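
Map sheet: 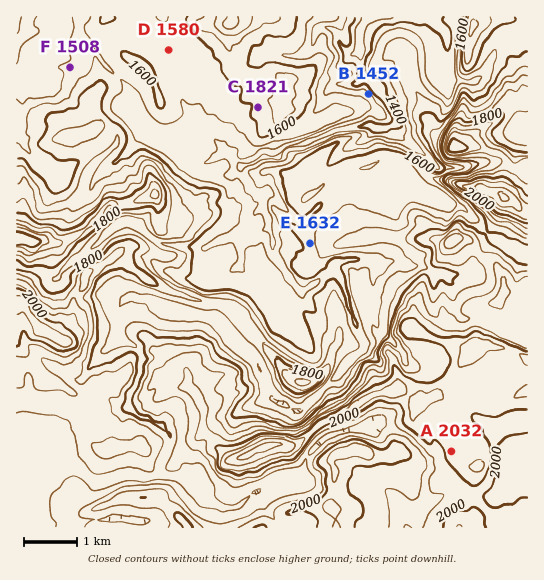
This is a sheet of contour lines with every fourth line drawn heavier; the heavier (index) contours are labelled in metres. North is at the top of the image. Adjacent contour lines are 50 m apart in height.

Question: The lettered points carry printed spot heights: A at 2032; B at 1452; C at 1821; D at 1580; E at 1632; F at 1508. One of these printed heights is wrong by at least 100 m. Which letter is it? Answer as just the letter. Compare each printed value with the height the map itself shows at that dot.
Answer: C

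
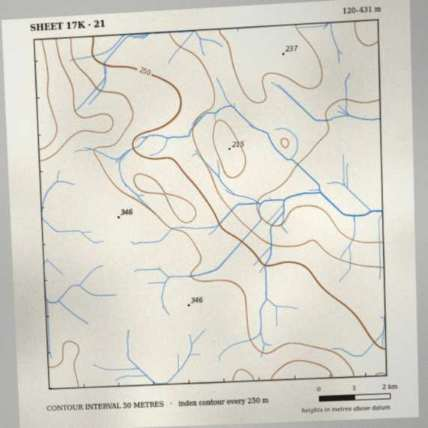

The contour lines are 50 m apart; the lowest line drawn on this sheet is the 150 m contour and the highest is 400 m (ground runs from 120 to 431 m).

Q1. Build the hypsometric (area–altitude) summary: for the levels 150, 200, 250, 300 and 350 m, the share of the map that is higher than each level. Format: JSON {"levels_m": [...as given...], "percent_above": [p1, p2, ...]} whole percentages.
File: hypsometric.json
{"levels_m": [150, 200, 250, 300, 350], "percent_above": [92, 74, 57, 40, 5]}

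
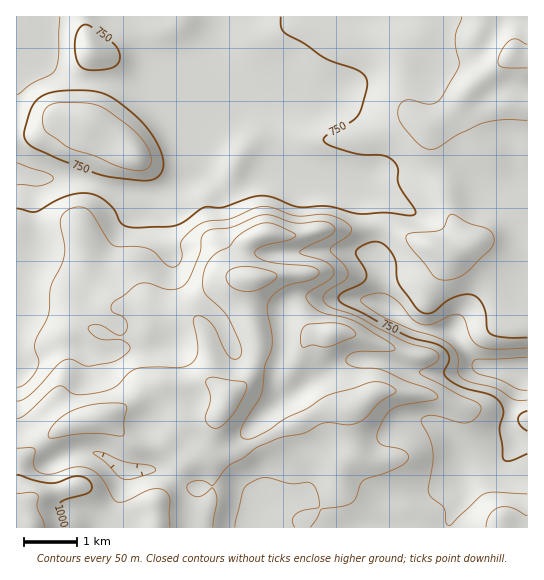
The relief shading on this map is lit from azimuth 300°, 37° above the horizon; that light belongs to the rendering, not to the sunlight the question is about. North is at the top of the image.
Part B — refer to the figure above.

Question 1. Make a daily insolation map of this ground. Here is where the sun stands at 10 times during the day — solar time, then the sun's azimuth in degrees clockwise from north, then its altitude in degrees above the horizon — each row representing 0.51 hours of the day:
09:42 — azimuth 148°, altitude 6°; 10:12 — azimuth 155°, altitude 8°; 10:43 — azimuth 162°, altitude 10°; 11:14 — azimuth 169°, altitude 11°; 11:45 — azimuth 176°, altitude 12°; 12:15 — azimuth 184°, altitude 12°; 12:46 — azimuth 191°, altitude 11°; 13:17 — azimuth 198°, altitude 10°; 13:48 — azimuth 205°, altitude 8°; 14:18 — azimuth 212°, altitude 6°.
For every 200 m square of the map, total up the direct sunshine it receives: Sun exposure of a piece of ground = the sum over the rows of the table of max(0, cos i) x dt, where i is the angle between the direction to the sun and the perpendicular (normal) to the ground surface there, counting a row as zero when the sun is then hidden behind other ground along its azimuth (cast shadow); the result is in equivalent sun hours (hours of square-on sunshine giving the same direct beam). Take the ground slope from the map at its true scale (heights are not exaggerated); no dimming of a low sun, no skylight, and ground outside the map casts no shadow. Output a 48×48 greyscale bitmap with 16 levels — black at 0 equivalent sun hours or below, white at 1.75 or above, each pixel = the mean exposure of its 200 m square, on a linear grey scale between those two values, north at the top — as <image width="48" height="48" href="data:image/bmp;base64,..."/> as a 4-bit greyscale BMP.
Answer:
<image width="48" height="48" href="data:image/bmp;base64,Qk32BAAAAAAAAHYAAAAoAAAAMAAAADAAAAABAAQAAAAAAIAEAAATCwAAEwsAABAAAAAAAAAAAAAAABEREQAiIiIAMzMzAERERABVVVUAZmZmAHd3dwCIiIgAmZmZAKqqqgC7u7sAzMzMAN3d3QDu7u4A////AGVWZnd3d3Z3d4h3d3d3iIiIiHd3dmZnd1VWZ4mHeId3d4mHd3d3eJqYd3d3dlREVVaKu8uFRWd2VniHd3d3eJmHd2ZmZlQhESI1iqhTERE1ZneIh4iHiJiIiId2ZVQhARAAEjIjMhFJqpmZiIiIiZmqqpmHZVQzNDEAAAA2d3eau6rMqZmZmZq7u7qHZlVVZkZTEANpzMund4mry6mZmImHZ4h3d3eHZiWamIm8yql2Z4h3m7qpiHdlREVneJmHZjRq3v7bhVVniap1V5u6mYh3ZUVniqmHeFVFiry5ZmZ5mauoVFeZmaq6h2Zoq7qIiUVTM1ZniYiId4q7hTI2iZq7uqq8y6mYZRJFMQATaJmHdmiruFMjZmeL3//9plVUEAEkQgABNomIiHd6qIdUNERXq6l1IAAAACESQyEjRWZmeGM1iJqnVDMiIQAAAAAAEVQyNEQzIhERJEISWImqhTIQABJEMAACRndTNERDIQABJEREeYeZqXVEV6zclTR5q3d2VWd3VENFZmZniYd5rMzdymMiJI3//2Z3iJmId4iIh2eJiHd4rN23MQAABJ3v/2VWeId3eImqh2eJhmZmZVQgAAABR4mZmWZWZmZ3iImYdmiYdmZTEAAAAASsuod4d3dnZmZ3iHdmZomYd3VCAAAAAWvN3KmId3d3ZmZmZmVEWKu6q6h2MAABSLqb3cqHd3dmZnZVVUMiSKq83v///amaqpiazcqHd3dlZnZmZDMjRod3d5vN3bmHh3eKzLmId3dlZ3ZlVUREREMgAAAREjRWd4mru7qYiHdmZ3dkRFVmVDIjEAEAATVneau6iJuph4d3iIdTIjVndlVpzd3cu7uqqrl0RXmYd3d4iHZCIiIiMyETaId53cu7qVIBRURWd2Z3dlRFVDIhAAAAAAAAESJGUxEUZCI1d0REQ0RWZUVVMQAAAAAAAAASIkZ3ZERWdyIhERI0RWd2VCAAAAAAABNEVomHZmd3dzMyEBJWiahlREQxAAAAAkZniZh3d3iHd2ZlVXm9/+t2VVZkIBM0Vmd4iHd3d4iIh4iaze7//+qHdmZ2ZlVmd3iZh4iYeJmYiKvf/9y7uoZmZmZnh3d4iaqqmaqpiZmIiM7ty6qYdERmd2ZWeIiZqqqqqqqZmIh3iJq6mZmXQiRnd3ZVZ3iHd3eJmpmZiId3iFaJmZh0IjVnd3dmZnZVREVniZiIiIiZmlV4d2UyEkZ3d3d3dmZmZVVneHdmeImru0MzMhERJFZ3d3d3d3d3d2Zmd2ZVeZiImFIAAAATRWd3d3d3d3d3d3dmZmZmZ5mGZmQQAiNWd3d3d3d3iIiIiIh3Z3d3ZWmpmnZUV6u6h3d3d3d4iIiImZmYh4d3dUabzHdmed7Kh3d3d3eIiIiJmqmZiId3d2VpqXd3eKl2eIiIh3eIiJmZmZmZh3d3eIdVd3d3dlM0eJqpmHd3iJqZiIiId3d3d4hkRXd3dSJGeIiZmId3d4mIh3d2ZmZ3dmd0M3d3dlVnd3d4iHd3d3d3d3d2Zmd3d2Z2VQ=="/>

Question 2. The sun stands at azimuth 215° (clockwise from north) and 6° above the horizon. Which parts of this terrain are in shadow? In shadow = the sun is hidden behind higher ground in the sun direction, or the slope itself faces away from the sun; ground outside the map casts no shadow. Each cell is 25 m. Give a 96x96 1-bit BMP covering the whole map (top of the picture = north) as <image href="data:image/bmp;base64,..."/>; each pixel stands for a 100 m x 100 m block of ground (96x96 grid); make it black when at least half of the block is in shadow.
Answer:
<image width="96" height="96" href="data:image/bmp;base64,Qk2+BAAAAAAAAD4AAAAoAAAAYAAAAGAAAAABAAEAAAAAAIAEAAATCwAAEwsAAAIAAAAAAAAA////AAAAAAAOAAAAAAAAAAAAAAAfAAAAAAAAAAAAAAAfAAAAAAAAAAAAAAAPAAAAAAAAAAAAAAAHAAAAAAAAAAAAAD8AAAAOAAAAAAAAAH8AAHg+AAAAAAAAAH/+Af3/AAAAAAAAAH//B/3+AAAAAAAAAH////h+AAAAAAAAAB////gYAAAAAAAAAAN///gAAAAAAAAAAAA///AAAAAAAAAAAAAf//AAAAAAAAAAAACP/+AAAAAAAAAAAADB/8AAAAAAAAAgAADAAAAAAAAAAAAAAAAAAAAAAAAAAAAAAAAAAAAAAAAAAAAAAAAAAAAAAAAAAAAAAAAAAAAAAAAAAAAAAAAAAAAAAAAAAAAAAACAP8AAAAAAAAAAAD/AP+AAAAAAAAAAH//AP/AAAAAAAAAA///gP/AAAAAAAAAf///gP/AAAAAAAAf///8AP/AAAcAAAD////8AA/A+A+YAAf////8AAGH/h+AAA/////8AAAP/h+AAAf////8AAAP/g8AAAP/h//8AAAH/AAAAAAAH//4AAAB/AAAAAAD//8AAAAAMAAAAAAP//gAAAAAAAAAAAB///AAAAAAAAAAAAP///AAAAAAAAAEAD///+AAAAAAAAAMA////+AAAAAAAAAOB////+AAAAAAAAAOD///58AAAAAAAAAAD///gIAAAAAAAAAAD///gAAAAAAAAAAAB///AAAAAAAAIAAAAf/+AAAAAAAA8AAAAH/+AAAAAAAB8AAAAA/8AAAAAAAB8AAOAAf8AAAAAAAA8AD////8AAAAAAAAYAP////4AAAAAAAAAAP////wAAAAAAAAAAD///8AAAAAAAAMAAAf//4AAAAAAAD+AAADx/4ABgAAAAP/AAAAAHgAPgAAAAf/cD8B8AAA/g+AAA//+P////wD/D+AAA/j+P////4H+D+AAB/AAP//////4H8AAB/AAH/////+ADwDgP/AAD/////AAAADw//AAA////+AAAABw//AAAf///+AAAAAgf/AAAP///+AAAAAAP8AAAH///+AAAAAAAAAAAB///+AAAAAAAAAAAAf//8AAAAAAAAAAAAD//8AAAAAAAAAwAAAf/AAAAAAAAAD4AAAP8AAAAAAAAAH4AAABwAAAAAAAAAH4AAAAAAAAAAAAAAP8AAAAAAAAAAAAAAf8AAAAAAAAAAAAAA/8AAAAAAAAAAAAAB/8AAAAAAAAAAAAAH/8AAAAAAAAAAAAAf/8AAAAAAAAAAAAB//8AAAAAAAAAAAB///8AAAAAAAAAAAH///4AAAAAAAAAAAH///wAAAAAAAAAAAH///gAAAAAAAAAAAD//+AAAAAAAAAAAAB//4AAAAAAAAAAAAAAAAAAAAAAAAAAAAAAAAAAAAAAAAAAAAAAAAAAAAAAAAAAAAAAAAAAAAAAAAAAAAAAOAAAAAAAAAAAAAAA/AAAAAAAAAAAAAAA/AAAAAAAAAAAAAAB/AAAAAAAAAAAAAAB+AAAAAAAAAAAAAAA+AAAAAAAAAAAAAAAcAAAAAAAAAAAAA="/>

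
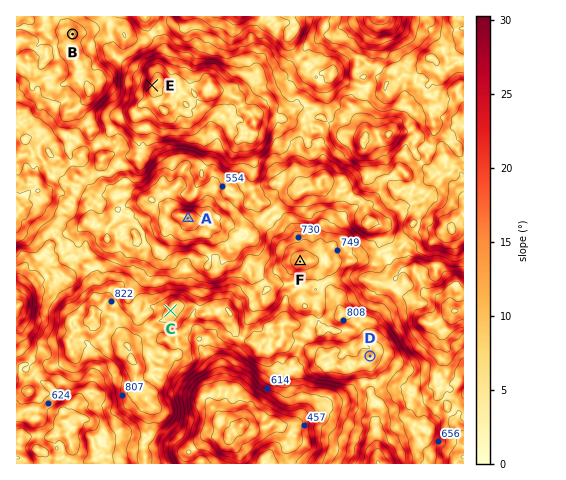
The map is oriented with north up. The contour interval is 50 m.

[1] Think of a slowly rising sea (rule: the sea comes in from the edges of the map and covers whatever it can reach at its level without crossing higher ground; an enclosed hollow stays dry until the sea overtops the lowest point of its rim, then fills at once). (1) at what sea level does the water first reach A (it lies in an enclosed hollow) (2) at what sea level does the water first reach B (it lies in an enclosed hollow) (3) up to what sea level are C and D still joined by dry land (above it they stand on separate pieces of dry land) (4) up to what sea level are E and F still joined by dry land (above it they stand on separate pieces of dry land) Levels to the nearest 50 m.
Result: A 600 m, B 550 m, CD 800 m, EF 650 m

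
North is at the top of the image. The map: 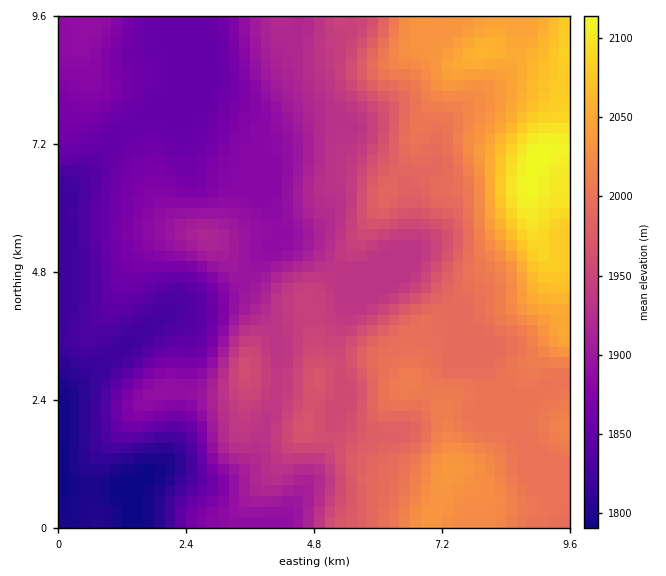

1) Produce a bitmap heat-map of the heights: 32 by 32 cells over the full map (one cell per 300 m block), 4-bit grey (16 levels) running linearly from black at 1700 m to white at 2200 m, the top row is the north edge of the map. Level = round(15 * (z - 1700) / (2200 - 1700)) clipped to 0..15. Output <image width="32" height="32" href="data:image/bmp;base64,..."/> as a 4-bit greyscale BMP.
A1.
<image width="32" height="32" href="data:image/bmp;base64,Qk12AgAAAAAAAHYAAAAoAAAAIAAAACAAAAABAAQAAAAAAAACAAATCwAAEwsAABAAAAAAAAAAAAAAABEREQAiIiIAMzMzAERERABVVVUAZmZmAHd3dwCIiIgAmZmZAKqqqgC7u7sAzMzMAN3d3QDu7u4A////ADMzMzRVZmZmeImZqqqqmZkzMzM0VWZmZniJmaqqqpmZMzMzNEVWZ2Z4iZmqqqqZmTMzMzNFZnd3eImZmqqqmZkzMzMzRWd3d3iJmZqqqZmZM0REREZ3d4iIiIiZqZmZmTNEVVRWd3eIiIiZmZmZmZkzRVVVVnd3eIiImZmZmZmZM0RWZmZ4d3iIiJmZmZmZmTNEVVVWeId4iImZmZmZmZk0RERVVXiHeIiJmZmZmZmaREREREVnd3iIiZmZmZmZqkRERERFZ3d3d3iJmZmZmqtERERERVZ3d3d3iJmZmaqrREREREVWZ3d3d3eImZmru0RFVVRVZmZ3d3d3eJmZq7tERVVVVmZmZ3d3d3iJmqu7REVVZmZmZmZ3d3d3iZq8y0RFVWZmZmZmZ3iHeImqvMtERVVmZmZmZnd4iIiJq8zMREVVVVVmVWZ3eJiJmavMzERFVVVVVVVmd3iZmZmrzMxERVVVVVVVZnd4iZmZq8zMVEVVVVVVVWZ3eImZmqvMzFVVVVVVVVZmd3eJmZqrvMxVVVVVVVVWZnd3iZmaqrvMVVVVVVVVVmZ3eImZmqq7u1VVVVVVVWZnd4iZmqqqq7tVVVVVVVVmZ3eJmaqqqru7ZlVVVVVVZmd3iZqqq7u7u2ZlVVVVVWZ3d4iaqqq7q7tmZVVVVVZnd3d4mqqqqqq7"/>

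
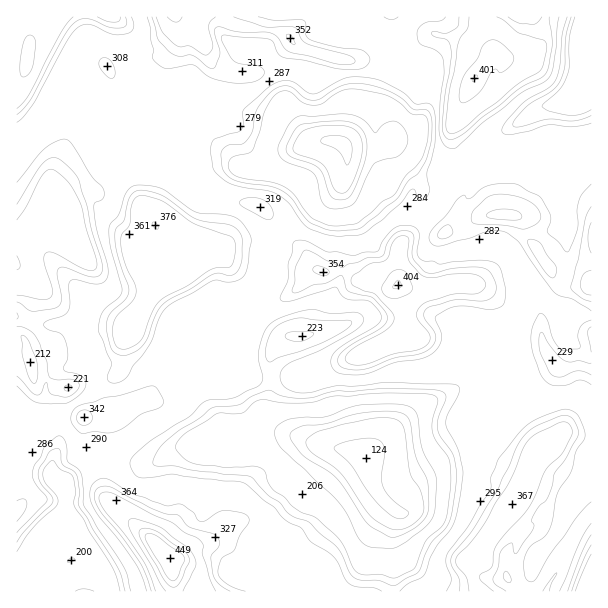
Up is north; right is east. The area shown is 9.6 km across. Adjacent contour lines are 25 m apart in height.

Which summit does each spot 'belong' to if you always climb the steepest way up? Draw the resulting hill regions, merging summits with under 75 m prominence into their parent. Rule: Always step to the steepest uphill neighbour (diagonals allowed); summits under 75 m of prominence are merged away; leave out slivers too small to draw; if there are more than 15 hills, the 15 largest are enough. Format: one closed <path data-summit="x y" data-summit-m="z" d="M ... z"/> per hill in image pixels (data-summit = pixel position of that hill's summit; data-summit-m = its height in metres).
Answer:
<path data-summit="170 558" data-summit-m="449" d="M591 84l-17 23 0 33-3 6-11 7-4 15-26 39-14 9 7 5 3 16 10 11 23 39 0 3-18 21 0 24 3 12 6 9-34 11-15-5-19-18-10 13-2 18-11 11-48 28-45 44-27-10-24-4-16-8-21-4-18 0-20 4-13 9-12 0-5-3-6 0-4 3-15 1-33 18-18-1-24-7-9 0-9 4-30 24-3-2-7-6 0-14 8-19-5-21-1-26 5-6 3-1-9-4-8-6-9-1-4-4-8-41 4-6 8-34 4-9-10-30-4-17-9-2-1 356 376 1 2-31-3-9 0-15 3-15 4-9-8-5-17-19-6-13 0-15 43 5 22-10 18-16 18-8 30-6 16-15 6-9 3-7 0-18 5-5 24-11 11 7 18-2 11 3z"/><path data-summit="398 285" data-summit-m="404" d="M392 140l-11 8-34 0 1 16-6 19-9 9-21 7-28 20-13 17 0 45-14 17-9 2-8-4-13 2-9-3-11 0-25 12-8 8-5 9 1 4 33 4 3 7 0 11-8 22 6 11 4 19 12 23 0 9-11 8 6 3 12 0 18-11 15-2 18 0 21 4 16 8 24 4 27 10 45-44 48-28 11-11 2-18 10-13 19 18 15 5 34-11-8-14-1-31 13-15 5-9-23-39-10-11-3-16-8-5-32 0-21 16-15 0 5-17-9-9-19-9-4-17-24-30z"/><path data-summit="155 225" data-summit-m="376" d="M338 140l-15 0-24 8-21 21-38-1-12-14-19-9-17 6-30-1-15 12-7 0-8-5-9 11-15 8-13 14-14-3-12 6-15 14-2 3 2 4-6 0-20 17-2 12 12 33 2 11-4 6-5 25-7 15 0 6 2 5 6 30 4 4 9 1 8 6 9 4-3 1-5 6 1 26 5 21-8 19 0 14 7 6 3 2 30-24 9-4 9 0 24 7 18 1 28-16 33-8 7-6-2-14-10-18-4-19-6-11 8-22 0-11-3-7-27-2-6-2-1-4 5-9 8-8 25-12 11 0 9 3 13-2 14 4 12-12 5-7 0-45 17-20 24-17 21-7 11-15 4-27-2-4z"/><path data-summit="174 17" data-summit-m="383" d="M386 16l-338 0-17 22-6 33-9 4 0 57 10 12 15 10 8 11 4 45 9-11 15-11 10-1 8 3 13-14 15-8 9-11 8 5 7 0 15-12 30 1 15-6 21 9-12-13-6-12 0-9 2-6 10-10 11 0 13 8 32 9 31 21 29-2 4 2 5 6 34 0 11-8 0-3-13-15-3-8 8-30 10-16 0-6-14-26 0-6z"/><path data-summit="474 78" data-summit-m="401" d="M591 16l-205 1-6 13 0 6 14 26 0 6-10 16-8 30 3 8 13 15 0 7 4 6 24 30 5 18 22 12 6 8 6-6 9 0 8 4 42 0 12-9 26-39 4-15 7-3 7-10 0-33 18-24z"/><path data-summit="512 504" data-summit-m="367" d="M552 361l-24 11-5 5 0 18-3 7-6 9-16 15-30 6-18 8-18 16-22 10-43-5 0 15 6 13 17 19 8 5-4 9-3 15 0 15 3 9-1 31 199-1 0-220-11-5-18 2z"/>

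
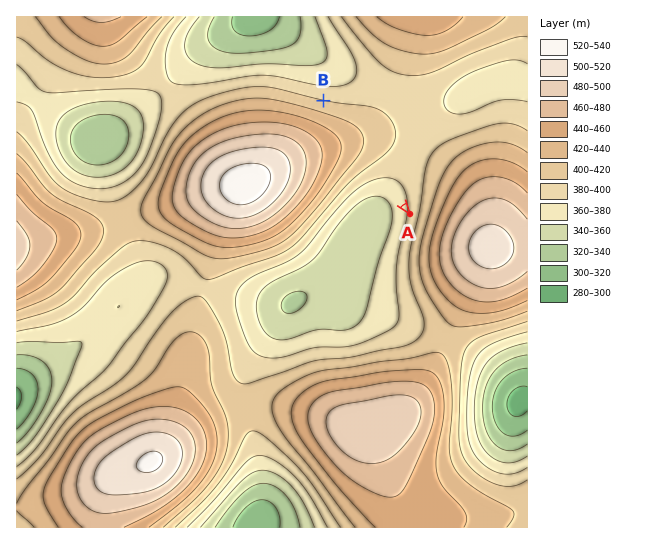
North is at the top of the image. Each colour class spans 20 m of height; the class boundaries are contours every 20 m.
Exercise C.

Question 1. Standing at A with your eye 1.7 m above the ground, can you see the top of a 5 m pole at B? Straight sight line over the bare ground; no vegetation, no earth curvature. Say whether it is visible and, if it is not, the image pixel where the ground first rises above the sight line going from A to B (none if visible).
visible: false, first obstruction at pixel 375 168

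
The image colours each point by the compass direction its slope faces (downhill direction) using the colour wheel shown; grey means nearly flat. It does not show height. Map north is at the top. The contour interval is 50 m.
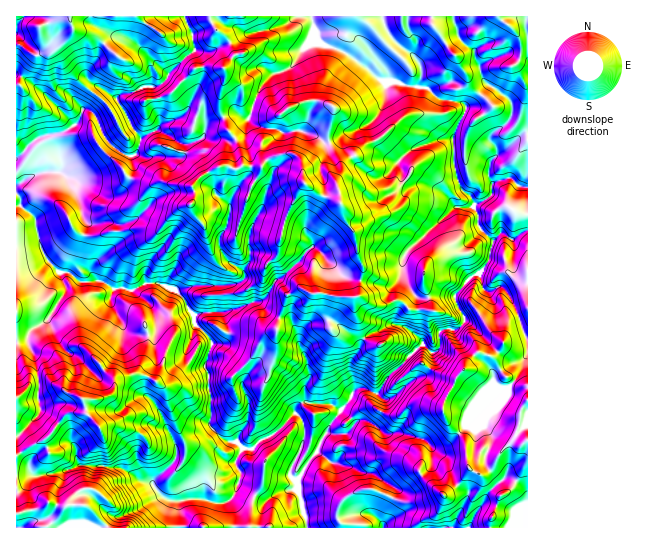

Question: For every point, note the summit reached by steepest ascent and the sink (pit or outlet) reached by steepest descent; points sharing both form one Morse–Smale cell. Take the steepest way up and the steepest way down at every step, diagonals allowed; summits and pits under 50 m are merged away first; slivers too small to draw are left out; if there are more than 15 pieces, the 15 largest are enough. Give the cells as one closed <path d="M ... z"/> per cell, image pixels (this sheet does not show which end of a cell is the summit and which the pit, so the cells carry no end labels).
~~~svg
<path d="M17 75l-1 130 5 0 14 13 5 27 7 14 11 13 9 0 16 11 19-2 12 8 11-1 4 3 4 0 14-8 10 0 17 6 11 12 3 8 5 5 2 11 12 9 5 8-7 21 6 31-2 31 12 12 6 4 11 2 5 6-7 10 0 7 4 5 0 8-5 15-6 7 6 10 0 16 108 1 1-3-7-7 0-7 4-9 6-6 15-7 12 0 17 8 2-10-18-12-44-12-14-12 9-18 21 0 6-7 0-4-12-12 14-20-6-24 10-15-2-10-18-16-10-5-20 4-6 6-4 11-2-8-7-13-16-4-17-14 8-3 8-16 24-19 16-17 5 2 19 22 9 6 40 10 9-3 6-9 2-16 5-9 46-42 15 0 6-3-3-7-11-9-8-27 0-27 11-20 1-9-3-3-20-3-15-12-18-1-19-6-5 5 0 13-9 19-7 6-16 8-6 0-17 11-5 0-7-6-17-6-18 2-5-4-15-1-10-4-14-9-9 0-21 8-4 4-1 8-5 5-17 4-25-14 3-4 0-7-5-10-4-22-8 0-12 6-10 2-4 4-6-3-17 16-11-3-4 12-5 4-31-33-17-13z"/><path d="M21 205l-5 1 0 135 6 0 5-2 8 18 4 21 1 35-24 24 0 38 23 1 28-5 11-6 24 0 23 4 14 11 14 4 12 15 6 2 11 0 7-2 12 0 12 4 16-2 4-4 7-18 0-8-4-5 0-7 7-10-5-6-11-2-6-4-12-12 2-31-6-31 7-21-6-9-11-8-2-11-5-5-3-8-8-10-20-8-10 0-14 8-8-3-11 1-12-8-19 2-16-11-9 0-11-13-6-10-6-31z"/><path d="M527 16l-214 0-1 5 6 22 28 10 23 16 9 10 8 4 9-2 14 6 18 1 15 12 20 3 3 3-1 9-11 20 0 27 8 27 11 9 2 6 3 0 15-10 0-12-4-8 3-12 7-9 8-4 16-14 6-2z"/><path d="M479 275l-9 2-15 18 1 8 8 14 0 5-10 9-11-2-3 2 0 16-8 6 1 8-5 10-19 12-19 16-7 0-18-11-10 1-14 21 12 12 0 4-6 7-21 0-9 17 4 5 10 8 20 4 10 5 12 1 21 15 11 1 26-23 0-19 11 1 5-3 20-21 4-1 32-32 8-5 10-16 7-16 0-16-4-4-8-25-11-19-7-3-8 5-4-1-3-4z"/><path d="M311 16l-125 0 1 7 5 10 3 17-26 23-6 10-11 4 3 22 5 10 0 7-3 4 25 14 7 0 14-7 4-12 4-4 19-6 9 0 10 4 7-22 7-12 11-12 16-5 10-15 9-9 8-2z"/><path d="M185 16l-114 0 0 7 2 7-20 18-14 7-5 0-13-10-5 1 0 28 10 5 17 13 31 33 5-4 4-12 11 3 17-16 6 3 4-4 10-2 12-6 12 0 8-4 6-10 26-23-3-17z"/><path d="M319 43l-10 1-9 9-10 15-16 5-11 12-15 34 5 5 10 4 15 1 5 4 18-2 9 2 15 10 5 0 17-11 6 0 16-8 7-6 9-19 2-16-41-30z"/><path d="M102 465l-24 0-21 8-18 3-22 0-1 51 163 0 0-26-14-2-12-15-14-4-17-12z"/><path d="M314 247l-4 1-13 16-24 19-10 17-6 2 17 14 16 4 7 13 2 8 4-11 6-6 20-4 24 16 6 7 0 6 4-8 6-6 25-11 3-10 18-16-11-20-2-9-3 12-8 6-41-8-9-4z"/><path d="M527 355l-6 15-14 19-4 2-32 32-4 1-20 21-15 4 17 20 6 13 13 12-14 34 15 0 19-35 18-16 16 8 6 8z"/><path d="M473 207l-19 1-49 46-2 5 0 15 5 12 9 11 9 2 7-3 21 0 16-19 8-2 6-6 5-10 4-18-13-12-3-6 2-6z"/><path d="M454 296l-21 0-7 3-11-3-18 18-2 9 18 9 8 7 2 6-36 33-10 15 4 4 9 2 19-16 16-8 7-10 0-12 8-6 0-16 3-2 11 2 7-5 3-9z"/><path d="M395 324l-26 11-6 6-14 25 6 23 10-1 12 5 10-15 36-33-2-6-8-7z"/><path d="M527 231l-13 8-13-6-8 8-4 18-10 15 4 13 3 4 4 1 8-5 7 3 11 19 8 25 3 3z"/><path d="M433 449l-2 17-26 23-11-1-2 9 5 3 13 3 15-3 17-7 2 6-5 12-5 5-12 4-5 7 36 1 14-27 1-7-13-12-6-13z"/>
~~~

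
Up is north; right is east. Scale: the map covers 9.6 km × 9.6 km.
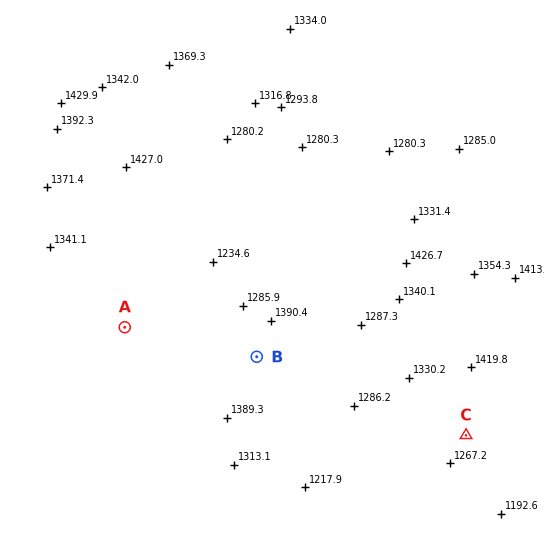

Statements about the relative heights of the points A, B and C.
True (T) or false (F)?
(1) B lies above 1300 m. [T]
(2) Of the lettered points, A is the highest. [F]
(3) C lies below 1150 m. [F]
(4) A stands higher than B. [F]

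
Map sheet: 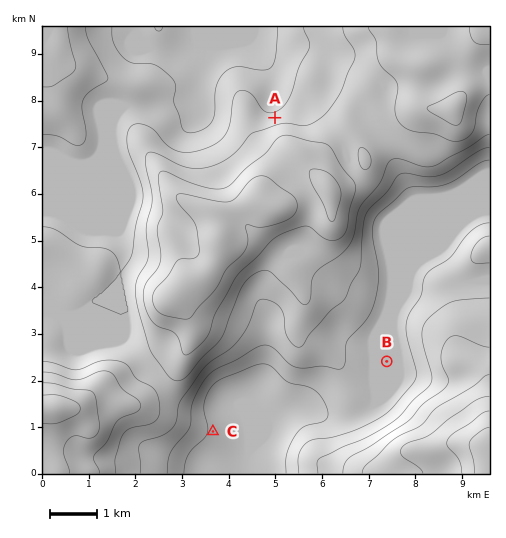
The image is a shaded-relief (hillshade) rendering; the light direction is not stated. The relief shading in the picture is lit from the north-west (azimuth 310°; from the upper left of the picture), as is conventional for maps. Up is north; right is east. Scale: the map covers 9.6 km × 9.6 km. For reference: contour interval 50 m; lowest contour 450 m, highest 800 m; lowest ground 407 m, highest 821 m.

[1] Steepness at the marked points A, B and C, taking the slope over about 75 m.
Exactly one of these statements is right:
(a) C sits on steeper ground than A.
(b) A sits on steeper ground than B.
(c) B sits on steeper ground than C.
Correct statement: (b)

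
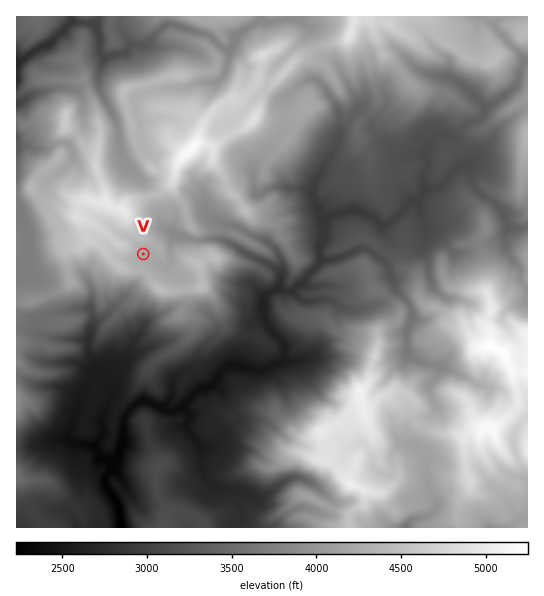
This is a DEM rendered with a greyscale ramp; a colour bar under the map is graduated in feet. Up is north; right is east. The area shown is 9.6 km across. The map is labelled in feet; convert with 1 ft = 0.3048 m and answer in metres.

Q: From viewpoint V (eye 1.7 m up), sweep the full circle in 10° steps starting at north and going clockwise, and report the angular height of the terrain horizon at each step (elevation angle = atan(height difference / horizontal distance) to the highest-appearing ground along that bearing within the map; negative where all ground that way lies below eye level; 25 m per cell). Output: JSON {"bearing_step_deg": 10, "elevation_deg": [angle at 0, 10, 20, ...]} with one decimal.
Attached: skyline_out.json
{"bearing_step_deg": 10, "elevation_deg": [10.7, 8.2, 7.7, 5.1, 3.3, 1.5, 1.4, 1.8, 1.4, 2.4, 3.9, 2.4, 3.0, 2.4, 2.3, 4.2, 4.7, 3.5, 3.9, 4.0, 4.3, 5.2, 6.8, 8.5, 9.2, 8.4, 7.8, 9.2, 12.5, 15.4, 15.2, 11.8, 10.0, 13.4, 14.6, 11.8]}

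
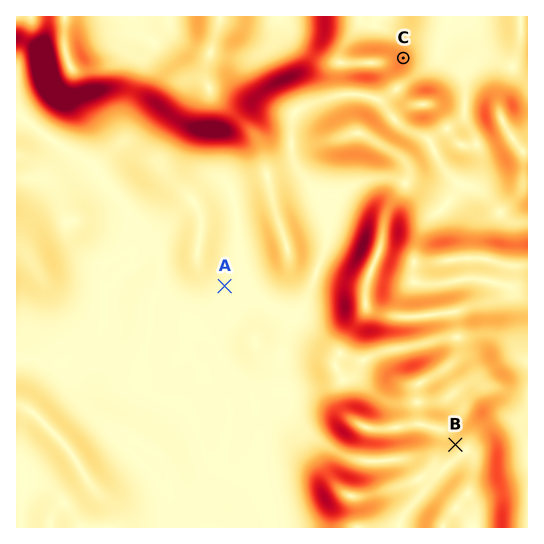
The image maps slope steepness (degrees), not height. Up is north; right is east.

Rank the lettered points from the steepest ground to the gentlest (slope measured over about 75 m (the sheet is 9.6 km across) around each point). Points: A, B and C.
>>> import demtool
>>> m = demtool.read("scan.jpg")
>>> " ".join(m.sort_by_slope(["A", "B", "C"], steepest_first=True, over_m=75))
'C B A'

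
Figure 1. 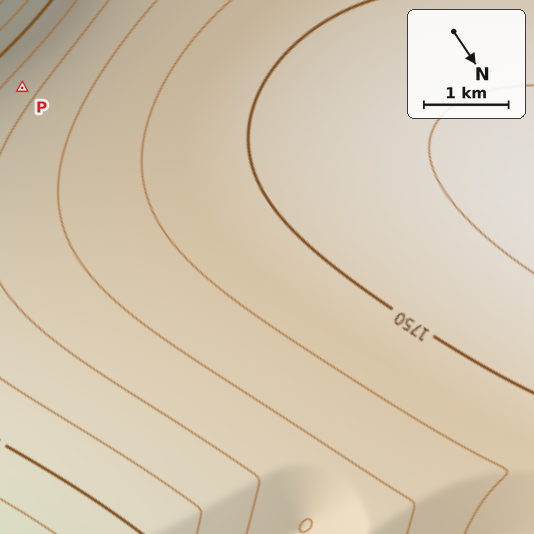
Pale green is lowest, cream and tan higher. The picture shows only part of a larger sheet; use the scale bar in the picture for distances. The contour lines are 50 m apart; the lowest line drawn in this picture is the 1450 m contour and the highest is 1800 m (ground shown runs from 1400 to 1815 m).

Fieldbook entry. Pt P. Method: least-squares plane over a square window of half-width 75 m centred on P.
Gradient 8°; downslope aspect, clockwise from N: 164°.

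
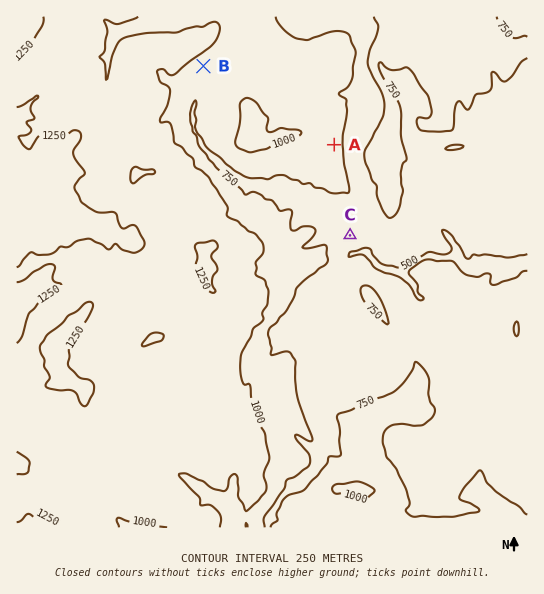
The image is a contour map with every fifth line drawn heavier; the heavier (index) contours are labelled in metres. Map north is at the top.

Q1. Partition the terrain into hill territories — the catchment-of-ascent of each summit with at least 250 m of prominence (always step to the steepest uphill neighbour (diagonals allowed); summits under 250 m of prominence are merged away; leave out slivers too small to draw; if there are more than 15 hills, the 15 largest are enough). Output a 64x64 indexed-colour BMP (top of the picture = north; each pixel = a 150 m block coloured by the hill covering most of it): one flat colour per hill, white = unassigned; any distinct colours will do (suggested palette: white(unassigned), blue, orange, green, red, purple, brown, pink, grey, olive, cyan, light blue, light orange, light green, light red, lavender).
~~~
<image width="64" height="64" href="data:image/bmp;base64,Qk12CAAAAAAAAHYAAAAoAAAAQAAAAEAAAAABAAQAAAAAAAAIAAATCwAAEwsAABAAAAAAAAAA////ALR3HwAOf/8ALKAsACgn1gC9Z5QAS1aMAMJ34wB/f38AIr28AM++FwDox64AeLv/AIrfmACWmP8A1bDFABEREREREREREREREREREREiIiIiIiIiIiIiIiIiIiIiERERERERERERERERERERESIiIiIiIiIiIiIiIiIiIiIRERERERERERERERERERERIiIiIiIiIiIiIiIiIiIiIhERERERERERERERERERERESIiIiIiIiIiIiIiIiIiIiEREREREREREREREREREREREiIiIiIiIiIiIiIiIiIiIRERERERERERERERERERERERIiIiIiIiIiIiIiIiIiIhERERERERERERERERERERERESIiIiIiIiIiIiIiIiIREREREREREREREREREREREREREiIiIiIiIiIiIiIiIRERERERERERERERERERERERERERIiIiIiIiIiIiIiIREREREREREREREREREREREREREREiIiIiIiIiIiIiIhERERERERERERERERERERERERERESIiIiIiIiIiIiIiERERERERERERERERERERERERERERIiIiIiIiIiIiIiIREREREREREREREREREREREREREREiIiIiIiIiIiIiIiEREREREREREREREREREREREREREiIiIiIiIiIiIiIhERERERERERERERERERERERERERESIiIiIiIiIiIiIRERERERERERERERERERERERERERERIiIiIiIiIiIiIhERERERERERERERERERERERERERERIiIiIiIiIiIiIiEREREREREREREREREREREREREREREiIiIiIiIiIiIiIRERERERERERERERERERERERERERERIiIiIiIiIiIiIhEREREREREREREREREREREREREREREiIiIiIiIiIiIhERERERERERERERERERERERERERERERIiIiIiIiIiIiEREREREREREREREREREREREREREREREiIiIiIiIiIiERERERERERERERERERERERERERERERERIiIRERIiIiEREREREREREREREREREREREREREREREREiIRERESIiIRERERERERERERERERERERERERERERERESIhEREREiIRERERERERERERERERERERERERERERERESIiERERERIhERERERERERERERERERERERERERERERERIiERERERESERERERERERERERERERERERERERERERERESIREREREREREREREREREREREREREREREREREREREREREREREREREREREREREREREREREREREREREREREREREREREREREREREREREREREREREREREREREREREREREREREREREREREREREREREREREREREREREREREREREREREREREREREREREREREREREREREREREREREREREREREREREREREREREREREREREREREREREREREREREREREREREREREREREREREREREREREREREREREREREREREREREREREREREREREREREREREREREREREREREREREREREREREREREREREREREREREREREREREREREREREREREREREREREREREREREREREREREREREREREREREREREREREREREREREREREzMRERERERERERERERERERERERERERERERERERERERETMxERERERERERERERERERERERERERERERERERERERERMzERERERERERERERERERERERERERERERERERERERETMzMRERERERERERERERERERERERERERERERERERETMzMzMxERERERERERERERERERERERERERERERERERMzMzMzMzEREREREREREREREREREREREREREREREREzMzMzMzMzMREREREREREREREREREREREREREREREREzMzMzMzMzMxERERERERERERERERERERERERERERERMzMzMzMzMzMxERERERERERERERERERERERERERERERMzMzMzMzMzMzEREREREREREREREREREREREREREREREzMzMzMzMzMzMREREREREREREREREREREREREREREREzMzMzMzMzMzMxEREREREREREREREREREREREREREREzMzMzMzMzMzMzERERERERERERERERERERERERERERETMzMzMzMzMzMzMRERERERERERERERERERERERERERERMzMzMzMzMzMzMzEREREREREREREREREREREREREREREzMzMzMzMzMzMzMRERERERERERERERERERERERERERERMzMzMzMzMzMzMxEREREREREREREREREREREREREREREzMzMzMzMzMzMzERERERERERERERERERERERERERERERMzMzMzMzMzMzMRERERERERERERERERERERERERERERETMzMzMzMzMzMxEREREREREREREREREREREREREREREREzMzMzMzMzMzERERERERERERERERERERERERERERERERMzMzMzMzMzMRERERERERERERERERERERERERERERERETMzMzMzMzMxERERERERERERERERERERERERERERERERMzMzMzMzMzEREREREREREREREREREREREREREREREREzMzMzMzMzMRERERERERERERERERERERERERERERERETMzMzMzMzMxERERERERERERERERERERERERERERERERMzMzMzMzMzERERERERERERER"/>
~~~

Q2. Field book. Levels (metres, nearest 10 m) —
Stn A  890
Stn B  880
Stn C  560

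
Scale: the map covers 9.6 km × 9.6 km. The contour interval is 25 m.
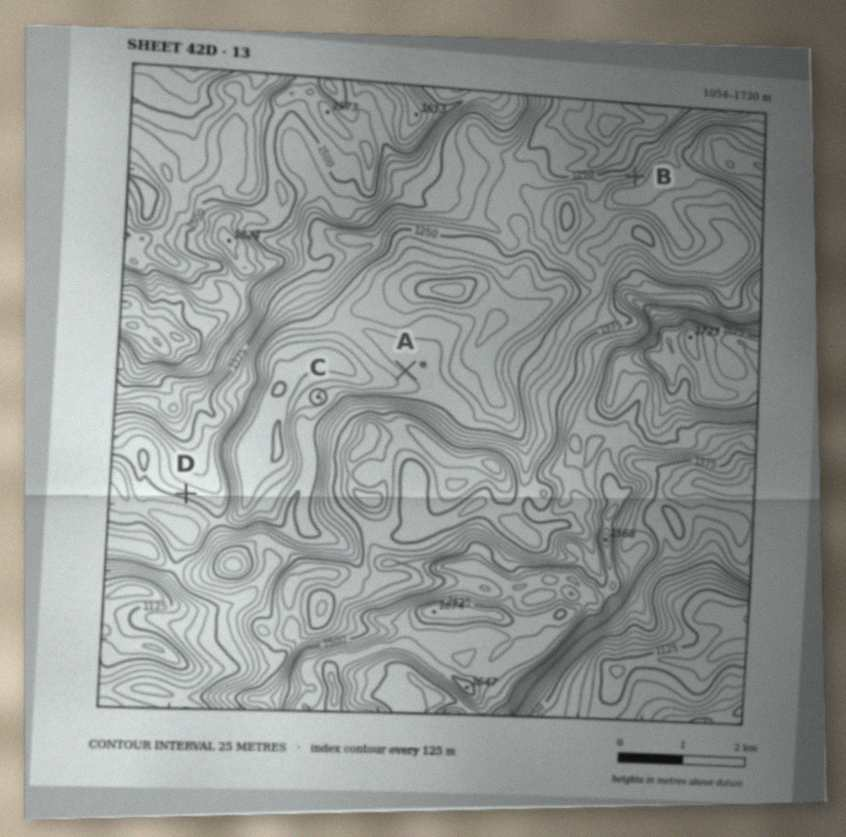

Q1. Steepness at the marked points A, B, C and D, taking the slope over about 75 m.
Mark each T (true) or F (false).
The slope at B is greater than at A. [T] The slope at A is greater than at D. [F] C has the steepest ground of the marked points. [F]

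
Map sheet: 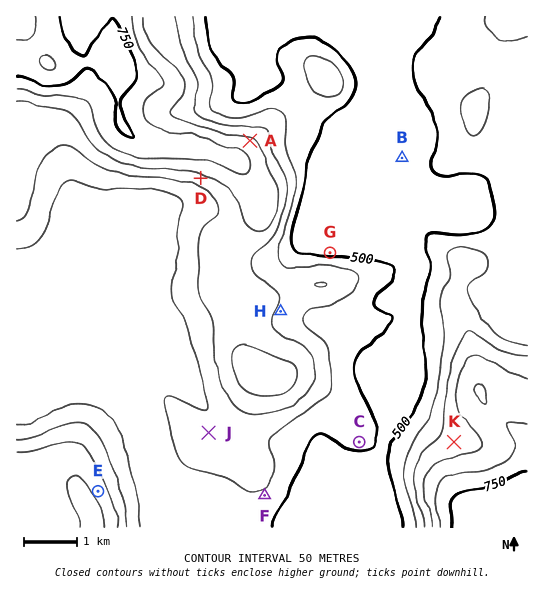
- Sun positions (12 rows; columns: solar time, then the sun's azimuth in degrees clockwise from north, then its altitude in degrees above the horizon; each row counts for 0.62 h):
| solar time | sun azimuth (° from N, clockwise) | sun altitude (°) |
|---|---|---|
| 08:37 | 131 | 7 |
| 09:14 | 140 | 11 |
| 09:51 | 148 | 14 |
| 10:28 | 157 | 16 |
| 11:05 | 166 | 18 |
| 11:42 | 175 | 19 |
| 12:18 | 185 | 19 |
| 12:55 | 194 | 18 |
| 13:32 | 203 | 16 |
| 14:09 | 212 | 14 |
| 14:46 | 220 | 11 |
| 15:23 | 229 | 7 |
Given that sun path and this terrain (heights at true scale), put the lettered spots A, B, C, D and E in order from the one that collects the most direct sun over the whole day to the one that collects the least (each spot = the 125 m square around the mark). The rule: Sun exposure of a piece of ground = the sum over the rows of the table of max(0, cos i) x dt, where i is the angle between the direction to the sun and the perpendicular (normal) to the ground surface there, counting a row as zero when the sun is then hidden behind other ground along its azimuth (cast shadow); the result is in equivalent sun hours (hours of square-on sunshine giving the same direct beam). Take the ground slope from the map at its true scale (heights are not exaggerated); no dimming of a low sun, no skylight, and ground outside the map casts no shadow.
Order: D > C > B > E > A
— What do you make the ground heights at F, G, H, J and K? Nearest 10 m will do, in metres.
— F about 540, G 490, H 590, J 570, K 620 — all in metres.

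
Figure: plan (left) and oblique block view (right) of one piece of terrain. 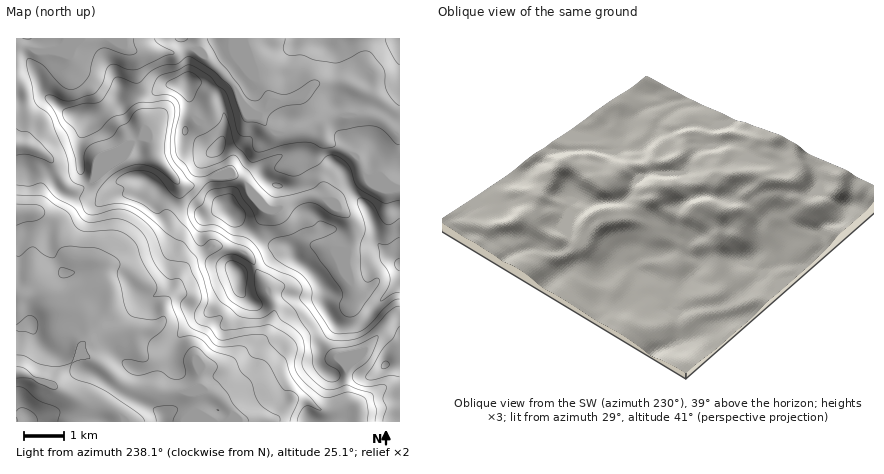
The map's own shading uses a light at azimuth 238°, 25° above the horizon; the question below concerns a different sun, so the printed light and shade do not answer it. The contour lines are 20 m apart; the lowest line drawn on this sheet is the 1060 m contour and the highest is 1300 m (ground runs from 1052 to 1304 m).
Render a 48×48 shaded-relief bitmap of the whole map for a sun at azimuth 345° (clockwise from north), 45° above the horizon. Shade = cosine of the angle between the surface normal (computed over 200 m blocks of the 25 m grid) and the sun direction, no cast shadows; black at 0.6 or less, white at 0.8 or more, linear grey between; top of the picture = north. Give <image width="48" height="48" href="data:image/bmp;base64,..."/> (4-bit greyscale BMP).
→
<image width="48" height="48" href="data:image/bmp;base64,Qk32BAAAAAAAAHYAAAAoAAAAMAAAADAAAAABAAQAAAAAAIAEAAATCwAAEwsAABAAAAAAAAAAAAAAABEREQAiIiIAMzMzAERERABVVVUAZmZmAHd3dwCIiIgAmZmZAKqqqgC7u7sAzMzMAN3d3QDu7u4A////AImZh4iZmYdmeIiIiIiId2Zpu6qZmZmaqZmqmIiZmYdniZiIiIiHd3d3q6mImZmZmZqqqpiIh3Z4mqmZmZmId3d3ipdVZ3eIiKqqqYd3ZniJmZiIiYiIiIiHdmVCNDNYmbqZiHZmZ4h3d3d3iId4iIiHZVRDMzIleLl3Z3d3iIdmZ3d3iIiHd4iHZVVmZndTRXdlVniJmHd4d3eIiIiId3d3d3eJiKunVVZmZnmZiIiZiHd4h3Z3dmd3mYiJiJvLiGZneHiIiJmZiHdndkNGd2Z3mph2Z3m8qWZ4iIiIiZmZmYdlVUI0V3d3eJhkM0abund4iIeIiZmZmql0NFQzNWd2Zol0IhJZuod4iIh4iIiIiaqFM1dUMzVVVndlVkImmpiIiIiIiIdmZ4mHZVh1QzRlZ3ZniZYjaZmYiIiIiIdmZnh4mGZlQ0Vnd2Z4mapiN5mYiIiIiIh3dmiJqoZURWZ3d2eIiJqlI5mIh3iIiIiIh2eZmYdVZ4h4iIiHeIm5QomYd3d4iIiZmGaIiHd3eIiImIiIiIiblXiYh3d3iIiZh2Z3d4d3Z3ZmZniZmId5mHeIiId3eImYdmZnd4iIh2RERXmZiIh3d3d3iIiId4iIdmZneJqruWVVVomYiIiHeHd3eIiId3iId3ZmebzcuHZ3iJmIiIiImnd3d3d3d3eIiHdmZ5updniImZiIiJiJqoeId3ZmZ3d3eHdnZWZVRomqqYd3iJmZqoiIh3ZUVWZmdmdmUzMzV5q7qYh3iZmZqpmZiHZDNFVVVWdmUyNEWKu7qpmZmZiZqpmZh3ZTI0RERWd3d1VneJqrqpmrqYiJqnd3dVZlMiIzVneJqoeImZiJq6qpmIiaqkRVVFeIdDM1d3iry6upqYZWiaqYiJu7vENFVniamHZ3d4q7zM3KmGVEVniHeKy6qlVWeId6uoiHeJqpm83ch2eId2Z3eJqYiHd3mYZYrMqqqql2Voq6d3mqqpd3eJiIiIiImYdnit7d3KdWVDV3eJmZmamHiYiIiJmZiIh3iJvLuoZXdTJGirqIiJq6qpiIibqYd4d2d4iqmYd3mGRHmsy6mZrMuYiIiZmHd3dUVWiJmZmImqhomZvdy6qrmIiIiXd4h3dURFZ4iaqYmrqJqZmru7qZmZmZmHeIhmdlVVVoiKuomauYqpiIiZmZmZqZmIiIdmd3ZURXeJu5iJqYmpiIiIiJmZmZiHh2aKmZhkM0VnmoiJiIiIiZmZiIiIiIiHh2et3LuWVDI0aIiIiYiIiZmZmYiIiIiIiIm83cy5h2UyNneJmYiIiIiJmZmZiIh5iJqqq7u6mZl1Vmd4uoiIh3d4mZmZiIiJiZmZmaq7uqqqqoiJqYiIiHd3iIiIiIiIiZiIiJqru7zN3cu7mIiIiId2Z3d3iIiIiZiIiJm7u8zd3ty6iIiIiHd2ZmZ3iHd4mZiIiJmrqqvLu8uYiIiId3Z3ZmZnd3d4iIiIiJmZmYiId5mHiIiIiId3d3d3d3d3d3iIiJmYiIdmVWd3iIiIiZh3d3d3d3eA=="/>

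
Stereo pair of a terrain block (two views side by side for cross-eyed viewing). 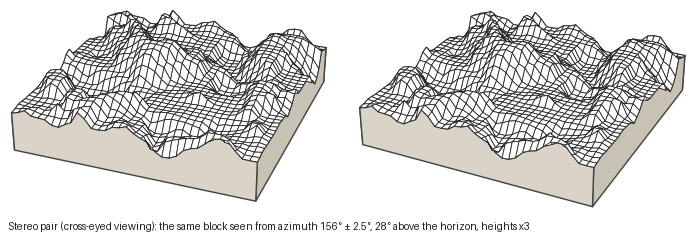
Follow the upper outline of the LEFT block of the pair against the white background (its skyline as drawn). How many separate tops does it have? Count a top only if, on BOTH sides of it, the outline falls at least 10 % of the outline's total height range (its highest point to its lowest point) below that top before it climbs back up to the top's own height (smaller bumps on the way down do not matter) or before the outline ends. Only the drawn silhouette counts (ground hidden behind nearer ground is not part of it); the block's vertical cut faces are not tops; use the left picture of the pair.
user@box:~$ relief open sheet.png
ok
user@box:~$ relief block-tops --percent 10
3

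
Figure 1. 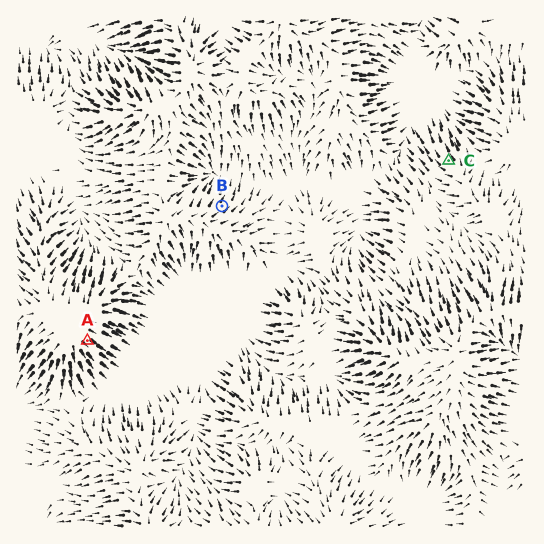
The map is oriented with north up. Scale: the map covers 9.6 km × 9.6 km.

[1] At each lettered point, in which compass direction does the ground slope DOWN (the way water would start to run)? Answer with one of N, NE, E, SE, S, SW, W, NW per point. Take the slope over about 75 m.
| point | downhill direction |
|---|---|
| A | SE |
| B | NE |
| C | NW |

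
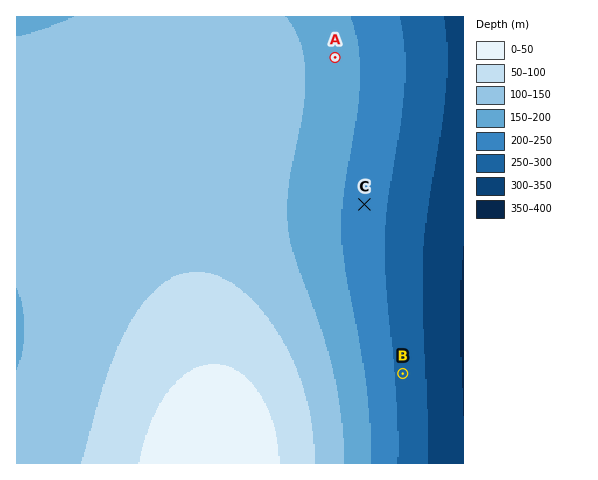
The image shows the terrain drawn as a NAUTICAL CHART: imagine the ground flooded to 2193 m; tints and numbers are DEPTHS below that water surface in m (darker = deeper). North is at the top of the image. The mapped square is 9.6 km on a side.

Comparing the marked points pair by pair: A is higher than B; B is lower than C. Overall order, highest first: A C B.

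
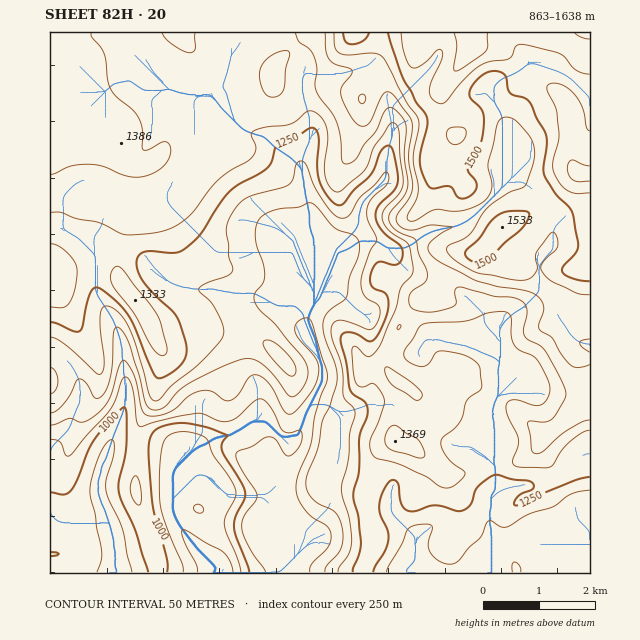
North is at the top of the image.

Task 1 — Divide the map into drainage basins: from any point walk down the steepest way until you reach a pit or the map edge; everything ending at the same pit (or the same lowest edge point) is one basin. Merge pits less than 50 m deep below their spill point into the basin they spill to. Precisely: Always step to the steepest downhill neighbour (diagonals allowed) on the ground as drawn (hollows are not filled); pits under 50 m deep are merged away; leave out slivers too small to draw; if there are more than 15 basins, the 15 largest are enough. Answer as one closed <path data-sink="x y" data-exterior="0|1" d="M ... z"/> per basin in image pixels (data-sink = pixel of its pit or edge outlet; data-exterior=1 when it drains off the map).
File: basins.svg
<path data-sink="218 572" data-exterior="1" d="M590 32l-540 1 0 129 57-13 12-6 8 15 6 6 7 2-6 5-1 4 3 28-10 18-9 24 0 27 4 11 26 34 15 34 0 14-5 17-2 17-10 15-7 17-2 34 0 28 15 45 8 35 204 0 12-30-9-37 0-13 6-14 2-13 5-12 14-12 2-2 7 5 7 0 4-5 6-19 0-18-5-12 5 4 10 0 21-12 16 0 10 2 26 13 27 24 14 13-2 13 13 15 8 3 28-2z"/><path data-sink="116 572" data-exterior="1" d="M119 143l-12 6-36 7-21 8 0 409 108-1-7-34-15-45 0-28 2-34 7-17 10-15 2-17 5-17 0-14-15-34-26-34-4-11 0-27 9-24 10-18-3-28 1-4 6-5-7-2-6-6z"/><path data-sink="590 572" data-exterior="1" d="M466 383l-20 1-17 11-13-1 3 27-6 19-4 5-7 0-7-5-8 6-11 12-4 21-6 14 2 21 7 29-10 21-1 8 226 1 0-108-28 1-8-3-13-15 2-13-35-33-10-7z"/>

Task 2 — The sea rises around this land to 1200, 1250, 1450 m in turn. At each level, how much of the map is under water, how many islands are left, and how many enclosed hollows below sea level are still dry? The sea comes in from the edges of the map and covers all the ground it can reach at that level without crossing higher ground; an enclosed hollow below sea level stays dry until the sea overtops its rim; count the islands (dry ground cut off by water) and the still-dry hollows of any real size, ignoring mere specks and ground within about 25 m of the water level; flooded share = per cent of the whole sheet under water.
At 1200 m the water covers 33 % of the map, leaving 0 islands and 0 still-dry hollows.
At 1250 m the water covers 42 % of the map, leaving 0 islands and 0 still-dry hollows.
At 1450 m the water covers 86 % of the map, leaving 0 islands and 0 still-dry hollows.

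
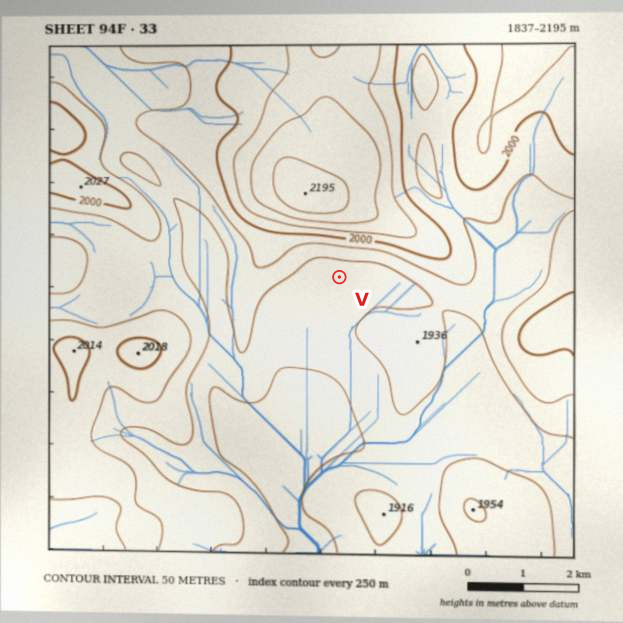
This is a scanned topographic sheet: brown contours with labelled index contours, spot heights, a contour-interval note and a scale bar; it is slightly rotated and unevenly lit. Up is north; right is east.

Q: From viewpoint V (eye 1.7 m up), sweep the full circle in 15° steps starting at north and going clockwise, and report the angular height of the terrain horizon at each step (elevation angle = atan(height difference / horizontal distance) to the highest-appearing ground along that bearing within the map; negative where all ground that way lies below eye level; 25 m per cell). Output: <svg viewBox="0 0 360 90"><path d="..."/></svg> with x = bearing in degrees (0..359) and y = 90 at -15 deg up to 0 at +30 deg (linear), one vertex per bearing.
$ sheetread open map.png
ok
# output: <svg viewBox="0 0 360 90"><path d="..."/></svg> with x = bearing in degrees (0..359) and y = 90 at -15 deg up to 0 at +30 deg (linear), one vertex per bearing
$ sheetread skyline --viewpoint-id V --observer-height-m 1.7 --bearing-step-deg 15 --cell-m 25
<svg viewBox="0 0 360 90"><path d="M0 35l15 1 15 3 15 4 15 4 15 4 15 4 15 0 15 2 15-1 15 1 15 1 15 0 15 1 15 0 15-1 15-1 15 0 15-2 15-2 15-1 15-6 15-7 15-4"/></svg>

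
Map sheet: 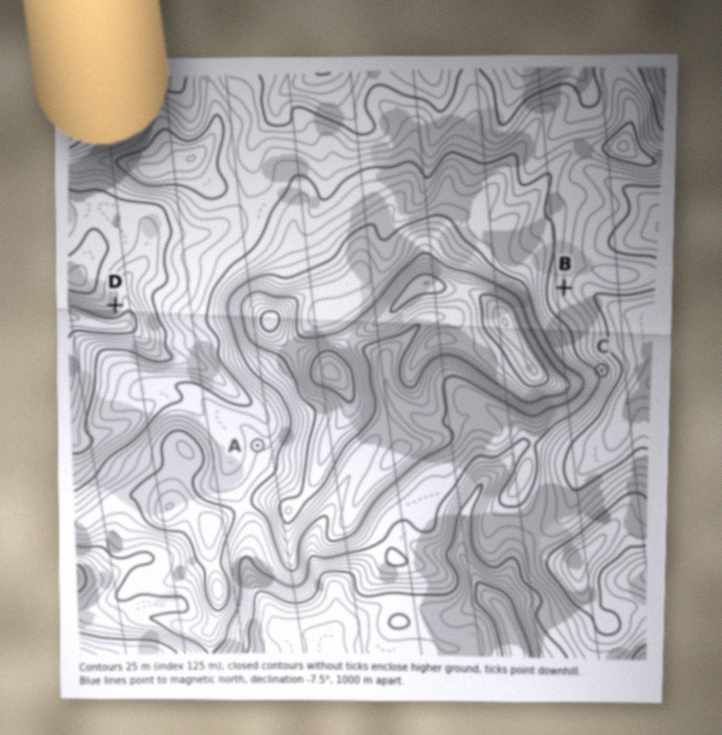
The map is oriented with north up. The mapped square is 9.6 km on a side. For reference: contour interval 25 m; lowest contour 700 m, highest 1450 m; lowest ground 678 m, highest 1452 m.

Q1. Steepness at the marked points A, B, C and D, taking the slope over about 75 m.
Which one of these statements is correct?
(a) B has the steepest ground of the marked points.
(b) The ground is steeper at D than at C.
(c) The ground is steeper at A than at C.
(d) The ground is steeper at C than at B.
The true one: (d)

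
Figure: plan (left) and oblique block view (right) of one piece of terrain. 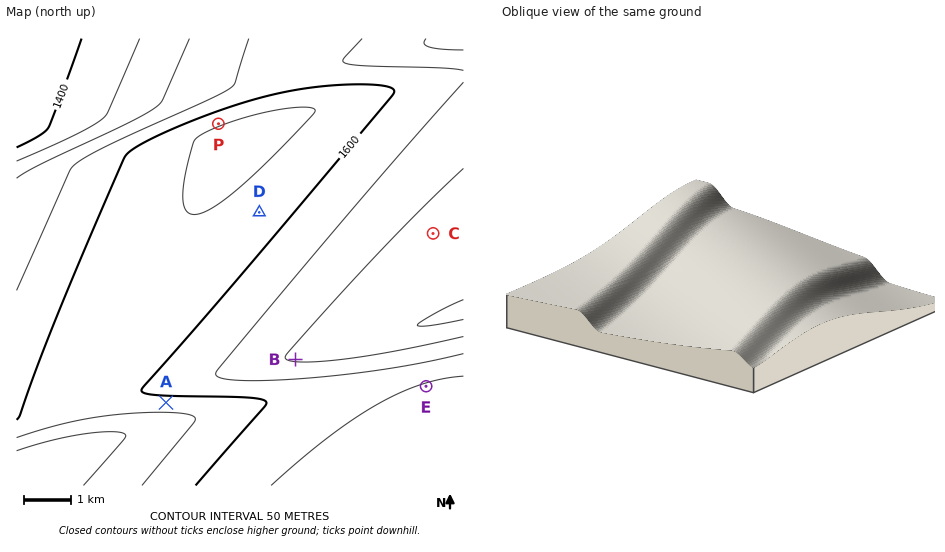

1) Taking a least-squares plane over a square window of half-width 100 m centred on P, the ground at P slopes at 7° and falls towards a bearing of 339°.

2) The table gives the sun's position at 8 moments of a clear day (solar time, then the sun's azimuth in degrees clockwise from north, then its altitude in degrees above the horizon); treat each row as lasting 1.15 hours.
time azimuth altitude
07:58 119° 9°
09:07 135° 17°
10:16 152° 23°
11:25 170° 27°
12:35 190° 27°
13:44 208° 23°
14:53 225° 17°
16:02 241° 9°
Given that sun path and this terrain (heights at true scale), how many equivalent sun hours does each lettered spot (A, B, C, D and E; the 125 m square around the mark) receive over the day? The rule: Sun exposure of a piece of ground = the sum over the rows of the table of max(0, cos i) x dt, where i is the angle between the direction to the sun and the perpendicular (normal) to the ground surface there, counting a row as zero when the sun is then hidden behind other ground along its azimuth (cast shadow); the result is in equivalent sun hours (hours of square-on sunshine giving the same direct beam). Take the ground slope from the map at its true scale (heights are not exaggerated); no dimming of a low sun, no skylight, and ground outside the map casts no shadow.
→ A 2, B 2.6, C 3.1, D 3.2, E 3.1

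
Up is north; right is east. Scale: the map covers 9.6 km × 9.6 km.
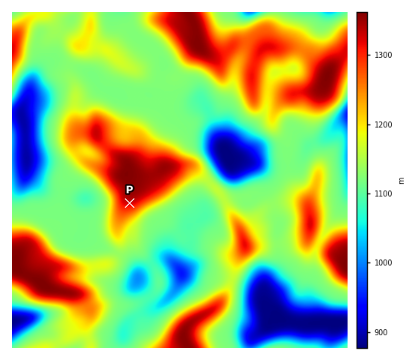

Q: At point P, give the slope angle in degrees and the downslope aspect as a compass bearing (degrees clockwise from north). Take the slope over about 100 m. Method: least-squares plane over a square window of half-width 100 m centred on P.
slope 9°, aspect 175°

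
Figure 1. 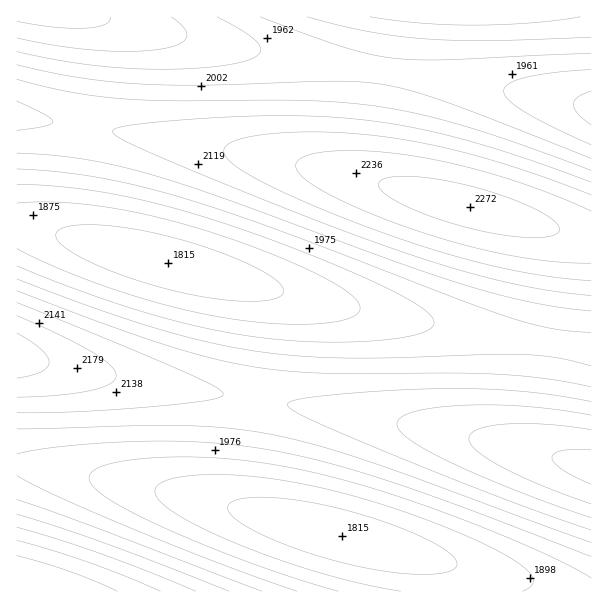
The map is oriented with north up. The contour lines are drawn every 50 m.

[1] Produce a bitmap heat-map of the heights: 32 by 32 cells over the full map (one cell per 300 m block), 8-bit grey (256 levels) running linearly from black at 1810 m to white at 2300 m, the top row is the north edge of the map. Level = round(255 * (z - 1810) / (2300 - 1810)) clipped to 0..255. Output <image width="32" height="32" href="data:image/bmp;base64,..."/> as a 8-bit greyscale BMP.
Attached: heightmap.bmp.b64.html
<image width="32" height="32" href="data:image/bmp;base64,Qk02CAAAAAAAADYEAAAoAAAAIAAAACAAAAABAAgAAAAAAAAEAAATCwAAEwsAAAABAAAAAAAAAAAAAAEBAQACAgIAAwMDAAQEBAAFBQUABgYGAAcHBwAICAgACQkJAAoKCgALCwsADAwMAA0NDQAODg4ADw8PABAQEAAREREAEhISABMTEwAUFBQAFRUVABYWFgAXFxcAGBgYABkZGQAaGhoAGxsbABwcHAAdHR0AHh4eAB8fHwAgICAAISEhACIiIgAjIyMAJCQkACUlJQAmJiYAJycnACgoKAApKSkAKioqACsrKwAsLCwALS0tAC4uLgAvLy8AMDAwADExMQAyMjIAMzMzADQ0NAA1NTUANjY2ADc3NwA4ODgAOTk5ADo6OgA7OzsAPDw8AD09PQA+Pj4APz8/AEBAQABBQUEAQkJCAENDQwBEREQARUVFAEZGRgBHR0cASEhIAElJSQBKSkoAS0tLAExMTABNTU0ATk5OAE9PTwBQUFAAUVFRAFJSUgBTU1MAVFRUAFVVVQBWVlYAV1dXAFhYWABZWVkAWlpaAFtbWwBcXFwAXV1dAF5eXgBfX18AYGBgAGFhYQBiYmIAY2NjAGRkZABlZWUAZmZmAGdnZwBoaGgAaWlpAGpqagBra2sAbGxsAG1tbQBubm4Ab29vAHBwcABxcXEAcnJyAHNzcwB0dHQAdXV1AHZ2dgB3d3cAeHh4AHl5eQB6enoAe3t7AHx8fAB9fX0Afn5+AH9/fwCAgIAAgYGBAIKCggCDg4MAhISEAIWFhQCGhoYAh4eHAIiIiACJiYkAioqKAIuLiwCMjIwAjY2NAI6OjgCPj48AkJCQAJGRkQCSkpIAk5OTAJSUlACVlZUAlpaWAJeXlwCYmJgAmZmZAJqamgCbm5sAnJycAJ2dnQCenp4An5+fAKCgoAChoaEAoqKiAKOjowCkpKQApaWlAKampgCnp6cAqKioAKmpqQCqqqoAq6urAKysrACtra0Arq6uAK+vrwCwsLAAsbGxALKysgCzs7MAtLS0ALW1tQC2trYAt7e3ALi4uAC5ubkAurq6ALu7uwC8vLwAvb29AL6+vgC/v78AwMDAAMHBwQDCwsIAw8PDAMTExADFxcUAxsbGAMfHxwDIyMgAycnJAMrKygDLy8sAzMzMAM3NzQDOzs4Az8/PANDQ0ADR0dEA0tLSANPT0wDU1NQA1dXVANbW1gDX19cA2NjYANnZ2QDa2toA29vbANzc3ADd3d0A3t7eAN/f3wDg4OAA4eHhAOLi4gDj4+MA5OTkAOXl5QDm5uYA5+fnAOjo6ADp6ekA6urqAOvr6wDs7OwA7e3tAO7u7gDv7+8A8PDwAPHx8QDy8vIA8/PzAPT09AD19fUA9vb2APf39wD4+PgA+fn5APr6+gD7+/sA/Pz8AP39/QD+/v4A////APv59O7m3NDEtqiZi3xuYFNHPTMsJiIfHh8hJCkuNTxD7ujf1cq9r6GSgnNkVUc6LyUdFhIPDg8RFhsiKzQ9SFLTyr+zpZeIeWpbTT8yJxwUDQkGBQYJDhUdJjE9SVVib7ClmY1/cWNVSDsvJBoSDAcFBAUJDhUeKDRBTlxqeIaTjIJ3a19TRzwxJx8XEg4LCw0QFR0lMDxIVmVzgpGfrLlwZ15VS0I5MSokHxwaGhseIyoyPEdUYW99jJqotcLN12FaVE1HQTw3MzAvLzAzNz1ETFZhbXmGlKGuusbR2uLoYV1ZVlJPTUtJSUpLTlNYX2dveYOOmaWwu8XO197j5+lwbm1ramhnZmZnaWtucnd9hIyUnKWttr7GzNLX2tvb2omJiYiGhYSEg4OEhYeKjZGWm6GmrLK3vMDExsfHxsO+p6elpKGfnZqYlpWUlJSVl5mbnqGkp6mrra6uraqno53Bv7y4s66ppaCcmJSRj46NjIyNjo+PkJGRkI+Ni4eDfdHMxb63r6efmJGLhYB8eHZ0cnJycnJzc3Nzc3JwbWpm0sm/taqglYuBeHBpY15aV1VUVFRVV1haXF1fYGBgX13DtqqdkIN3a2FXT0hCPjs5ODk7PUBESExRVVlcX2FjZKWXiHpsXlJHPTQtKCQiISIlKC0yOT9HTlVcYmhucnZ5f3BhU0U5LiUdFxMREBEUGR8mLjdBS1VfaXJ6gomOk5dYSjwwJRsTDQkGBggLERggKjRATFhlcX2Ikpujqq+ztjgsIRgQCgYEBAYKEBcgKzdEUV9te4iVoay2vsXKzc/QJBwVDwwKCgwQFh4nMj5LWWd2hZOhrrrFztXb3+Hi4N0gHBkXFxkdIyozPUlWY3GAj52ruMTP2ODm6uzs6+fh2iwrLC0wNTxDTVdib3yJl6SxvsnU3eTq7vDv7enj3NLHRUZITFFXXmdweoWRnKizvsnS2uHm6evq6OTe1szBtadjZWhscXd9hY2Wn6ixusLK0Nba3d7e3NjSysG3q52PgYCBg4aJjpKYnqSqsLa8wcXIysvLycXAubGonZGFd2lblJOTlJWWmZueoqWoq66wsrKysK6qpZ6XjoR5bmJWSj2al5SSkZCPkJCRkpOUlZaWlZORjomEfndvZl1USkA3LpCKhYF+e3l4d3d3d3d4eHh3dnRyb2tmYVtVTkhBOjQueHFrZWFdW1lZWVlaXF1fYGFiYmFgX11aV1NPS0dEQD1YUEpEQT49PT4/QkVJTFBUV1tdYGFiY2JiYV9dW1pYVzUvKiclJSYpLDE3PUNKUVdeY2ltcXR3eHl5eXh3dnV0GBUTExQYHSMqMjtETlhhanN6gYeNkZSWl5eWlZSSkI4="/>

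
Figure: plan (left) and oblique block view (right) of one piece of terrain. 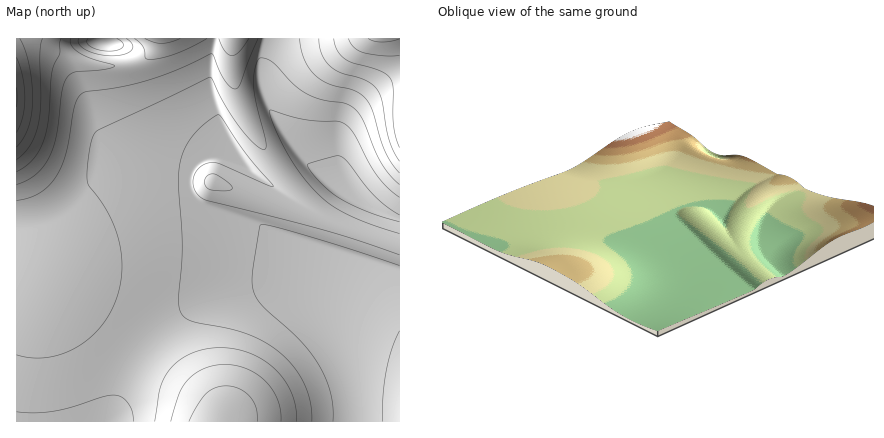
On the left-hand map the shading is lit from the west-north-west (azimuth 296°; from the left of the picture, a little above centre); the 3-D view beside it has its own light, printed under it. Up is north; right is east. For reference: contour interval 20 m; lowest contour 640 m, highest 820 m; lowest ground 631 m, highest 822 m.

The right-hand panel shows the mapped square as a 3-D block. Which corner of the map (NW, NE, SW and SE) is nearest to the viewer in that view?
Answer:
SE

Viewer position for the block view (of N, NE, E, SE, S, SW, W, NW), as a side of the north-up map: SE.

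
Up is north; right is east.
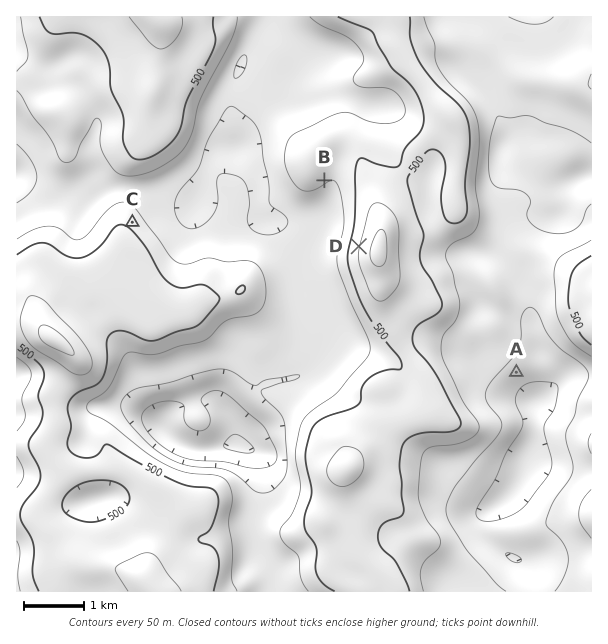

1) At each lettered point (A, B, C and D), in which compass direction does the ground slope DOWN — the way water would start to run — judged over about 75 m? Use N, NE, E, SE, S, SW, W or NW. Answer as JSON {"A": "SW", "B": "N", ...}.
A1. {"A": "SE", "B": "SE", "C": "NE", "D": "W"}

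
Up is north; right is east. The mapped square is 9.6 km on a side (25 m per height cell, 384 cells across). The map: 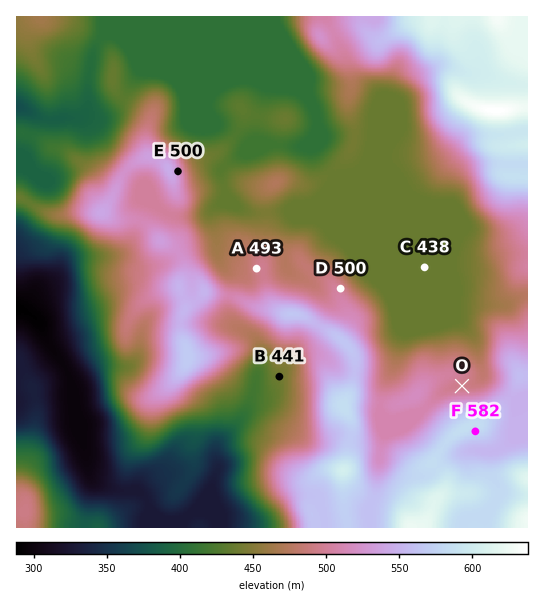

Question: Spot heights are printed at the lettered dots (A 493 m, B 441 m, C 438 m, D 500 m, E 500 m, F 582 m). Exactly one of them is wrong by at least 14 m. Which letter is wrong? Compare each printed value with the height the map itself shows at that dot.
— E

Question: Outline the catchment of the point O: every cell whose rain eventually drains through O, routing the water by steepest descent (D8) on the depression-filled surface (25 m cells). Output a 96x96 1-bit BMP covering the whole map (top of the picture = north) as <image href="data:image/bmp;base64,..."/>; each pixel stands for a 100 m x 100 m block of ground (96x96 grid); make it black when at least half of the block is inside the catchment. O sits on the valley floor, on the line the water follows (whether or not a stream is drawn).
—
<image width="96" height="96" href="data:image/bmp;base64,Qk2+BAAAAAAAAD4AAAAoAAAAYAAAAGAAAAABAAEAAAAAAIAEAAATCwAAEwsAAAIAAAAAAAAA////AAAAAAAAAAAAAAAAA//wAAAAAAAAAAAAA//4AAAAAAAAAAAAA//8AAAAAAAAAAAAA//8AAAAAAAAAAAAB//8AAAAAAAAAAAAB//+AAAAAAAAAAAAB///AAAAAAAAAAAAB///AAAAAAAAAAAAB///gAAAAAAAAAAAB///gAAAAAAAAAAAB///AAAAAAAAAAAAA//+AAAAAAAAAAAAA//8AAAAAAAAAAAAA//+AAAAAAAAAAAAA///AAAAAAAAAAAAA///AAAAAAAAAAAAAf//gAAAAAAAAAAAAf//wAAAAAAAAAAAAf//8AAAAAAAAAAAAf//+AAAAAAAAAAAAf//8AAAAAAAAAAAA///8AAAAAAAAAAAA///8AAAAAAAAAAAAAD/8AAAAAAAAAAAAAA/8AAAAAAAAAAAAAAP8AAAAAAAAAAAAAAH4AAAAAAAAAAAAAADwAAAAAAAAAAAAAAAgAAAAAAAAAAAAAAAAAAAAAAAAAAAAAAAAAAAAAAAAAAAAAAAAAAAAAAAAAAAAAAAAAAAAAAAAAAAAAAAAAAAAAAAAAAAAAAAAAAAAAAAAAAAAAAAAAAAAAAAAAAAAAAAAAAAAAAAAAAAAAAAAAAAAAAAAAAAAAAAAAAAAAAAAAAAAAAAAAAAAAAAAAAAAAAAAAAAAAAAAAAAAAAAAAAAAAAAAAAAAAAAAAAAAAAAAAAAAAAAAAAAAAAAAAAAAAAAAAAAAAAAAAAAAAAAAAAAAAAAAAAAAAAAAAAAAAAAAAAAAAAAAAAAAAAAAAAAAAAAAAAAAAAAAAAAAAAAAAAAAAAAAAAAAAAAAAAAAAAAAAAAAAAAAAAAAAAAAAAAAAAAAAAAAAAAAAAAAAAAAAAAAAAAAAAAAAAAAAAAAAAAAAAAAAAAAAAAAAAAAAAAAAAAAAAAAAAAAAAAAAAAAAAAAAAAAAAAAAAAAAAAAAAAAAAAAAAAAAAAAAAAAAAAAAAAAAAAAAAAAAAAAAAAAAAAAAAAAAAAAAAAAAAAAAAAAAAAAAAAAAAAAAAAAAAAAAAAAAAAAAAAAAAAAAAAAAAAAAAAAAAAAAAAAAAAAAAAAAAAAAAAAAAAAAAAAAAAAAAAAAAAAAAAAAAAAAAAAAAAAAAAAAAAAAAAAAAAAAAAAAAAAAAAAAAAAAAAAAAAAAAAAAAAAAAAAAAAAAAAAAAAAAAAAAAAAAAAAAAAAAAAAAAAAAAAAAAAAAAAAAAAAAAAAAAAAAAAAAAAAAAAAAAAAAAAAAAAAAAAAAAAAAAAAAAAAAAAAAAAAAAAAAAAAAAAAAAAAAAAAAAAAAAAAAAAAAAAAAAAAAAAAAAAAAAAAAAAAAAAAAAAAAAAAAAAAAAAAAAAAAAAAAAAAAAAAAAAAAAAAAAAAAAAAAAAAAAAAAAAAAAAAAAAAAAAAAAAAAAAAAAAAAAAAAAAAAAAAAAAAAAAAAAAAAAAAAAAAAAAAAAAAAAAAAAAAAAAAAAAAAAAAAAAAAAAAAAAAAAAAAAAAAAAAAAAAAAAAAAAAAAAAAAAAAAAAAA="/>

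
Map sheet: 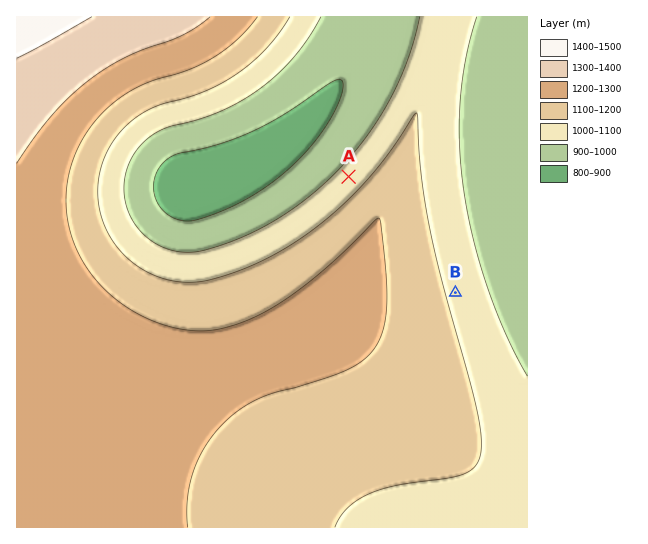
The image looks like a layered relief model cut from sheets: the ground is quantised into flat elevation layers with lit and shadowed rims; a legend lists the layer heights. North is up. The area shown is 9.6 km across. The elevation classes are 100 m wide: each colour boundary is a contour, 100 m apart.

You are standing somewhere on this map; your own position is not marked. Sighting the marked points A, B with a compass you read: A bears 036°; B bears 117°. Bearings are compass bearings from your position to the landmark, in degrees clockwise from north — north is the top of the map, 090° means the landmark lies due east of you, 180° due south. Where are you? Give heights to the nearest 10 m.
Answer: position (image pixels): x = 316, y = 222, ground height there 1080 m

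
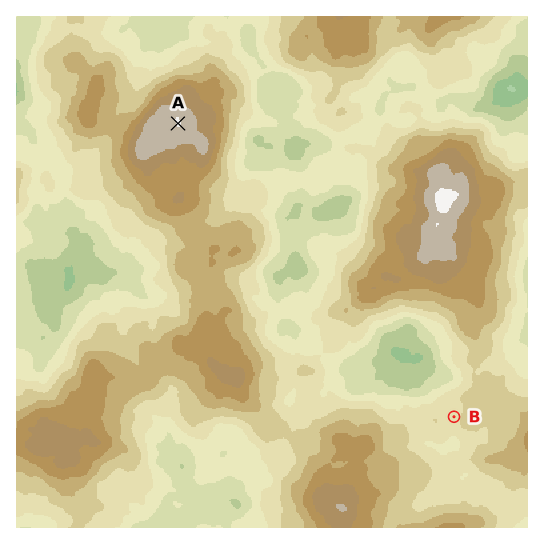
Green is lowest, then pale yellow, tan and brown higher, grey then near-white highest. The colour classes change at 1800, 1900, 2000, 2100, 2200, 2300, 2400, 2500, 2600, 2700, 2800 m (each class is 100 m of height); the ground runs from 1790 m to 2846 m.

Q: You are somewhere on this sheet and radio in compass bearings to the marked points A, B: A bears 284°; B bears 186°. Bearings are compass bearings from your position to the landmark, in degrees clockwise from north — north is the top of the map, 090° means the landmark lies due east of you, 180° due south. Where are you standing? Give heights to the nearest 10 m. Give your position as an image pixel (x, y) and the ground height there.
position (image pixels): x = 477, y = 198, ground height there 2630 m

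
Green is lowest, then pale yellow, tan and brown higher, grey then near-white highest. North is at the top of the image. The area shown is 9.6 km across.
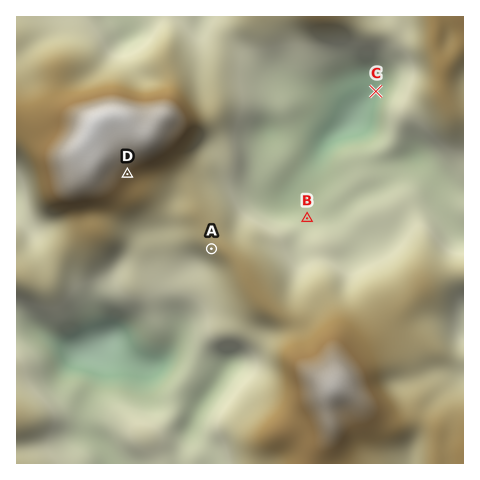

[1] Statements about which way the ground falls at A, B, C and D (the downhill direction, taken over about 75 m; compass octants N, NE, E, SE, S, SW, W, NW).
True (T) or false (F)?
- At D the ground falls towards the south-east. T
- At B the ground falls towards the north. T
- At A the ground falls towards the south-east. F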